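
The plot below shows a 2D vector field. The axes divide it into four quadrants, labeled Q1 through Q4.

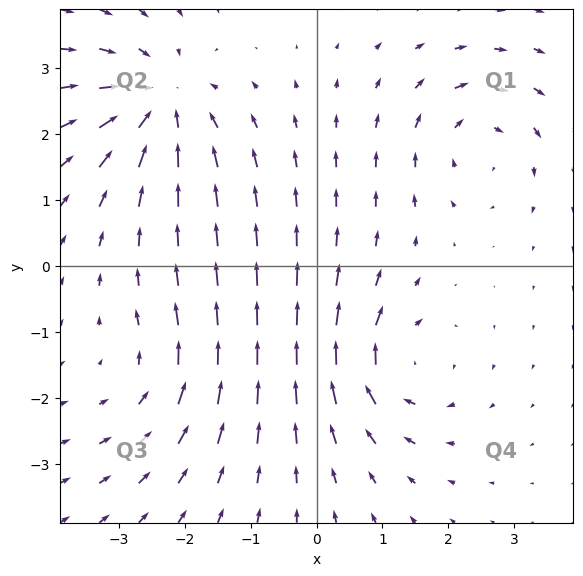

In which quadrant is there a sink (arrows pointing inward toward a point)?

Q2

The sink sits at approximately (-2.4, 2.5), which lies in quadrant Q2. The divergence there is about -4, negative as expected for a sink.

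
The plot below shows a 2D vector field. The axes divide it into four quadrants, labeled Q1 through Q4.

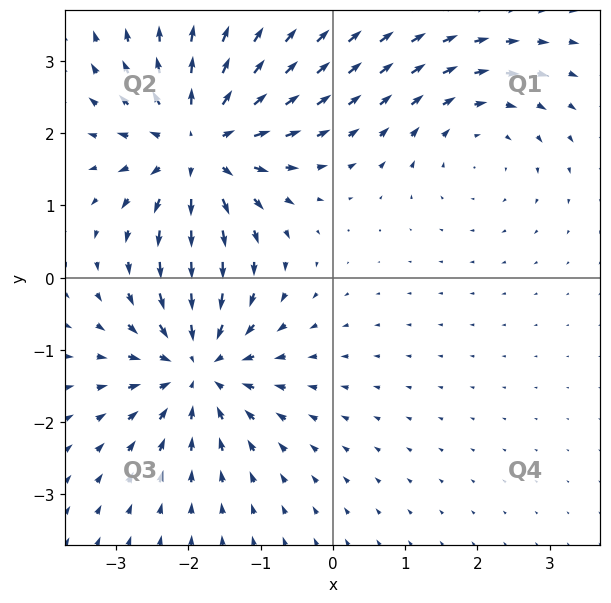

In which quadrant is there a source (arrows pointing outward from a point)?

The source sits at approximately (-1.9, 1.8), which lies in quadrant Q2. The divergence there is about +5, positive as expected for a source.

Q2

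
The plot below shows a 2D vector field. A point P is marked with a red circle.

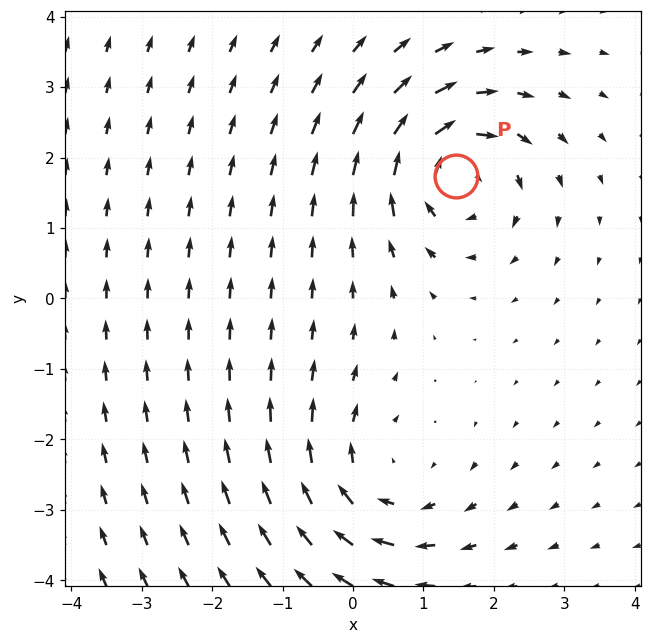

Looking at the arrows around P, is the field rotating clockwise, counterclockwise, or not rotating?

clockwise

Near P at (1.5, 1.7) the arrows circulate clockwise. The curl (z-component) there is about -6; negative curl means clockwise rotation.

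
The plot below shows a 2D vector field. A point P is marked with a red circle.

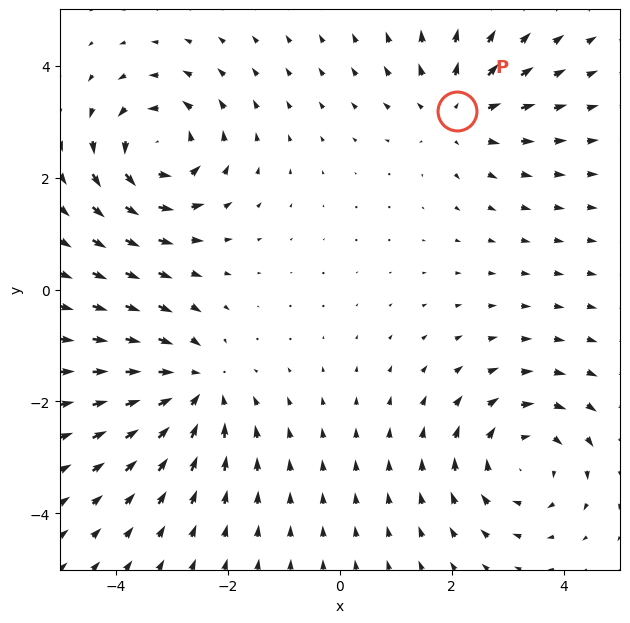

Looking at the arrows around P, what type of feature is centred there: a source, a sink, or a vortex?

At P (2.1, 3.2) the arrows spread outward. Divergence about +4, curl ≈0 — positive divergence with near-zero curl is a source.

source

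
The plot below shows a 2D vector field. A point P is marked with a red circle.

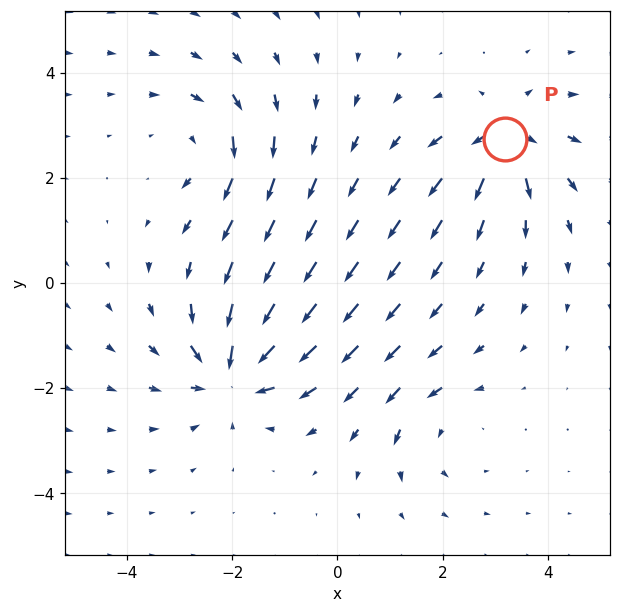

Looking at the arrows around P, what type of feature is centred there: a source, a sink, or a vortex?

source

At P (3.2, 2.7) the arrows spread outward. Divergence about +5, curl ≈0 — positive divergence with near-zero curl is a source.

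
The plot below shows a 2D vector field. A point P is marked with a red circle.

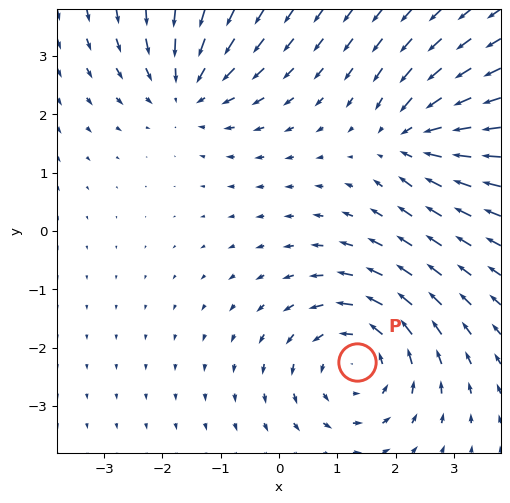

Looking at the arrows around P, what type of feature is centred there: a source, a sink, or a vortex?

vortex

At P (1.3, -2.2) the arrows circulate counterclockwise. Divergence ≈0, curl about +4 — near-zero divergence with nonzero curl is a vortex.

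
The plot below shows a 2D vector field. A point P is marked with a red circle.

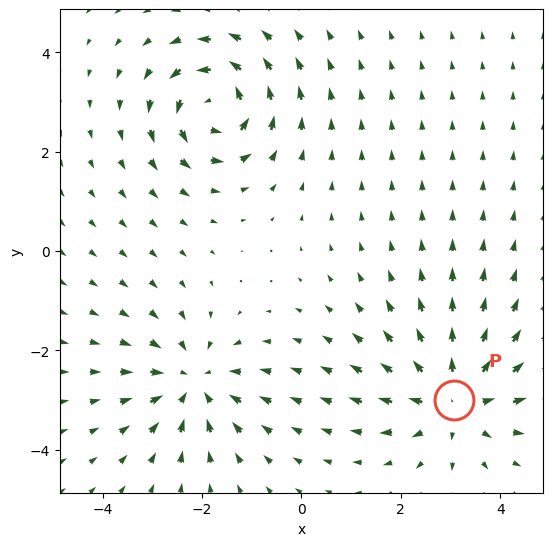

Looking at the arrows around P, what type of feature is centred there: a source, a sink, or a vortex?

At P (3.1, -3.0) the arrows spread outward. Divergence about +5, curl ≈0 — positive divergence with near-zero curl is a source.

source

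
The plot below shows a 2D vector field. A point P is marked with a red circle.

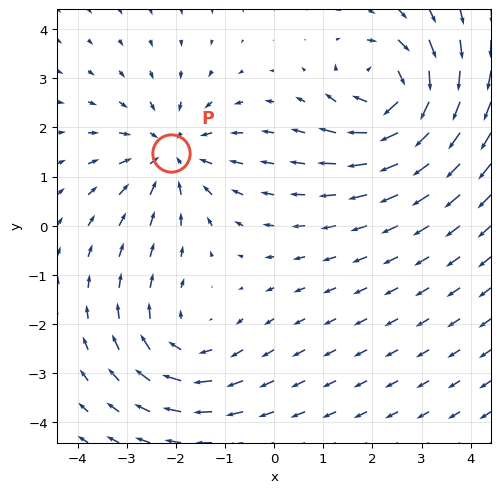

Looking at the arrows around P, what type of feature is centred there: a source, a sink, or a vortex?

At P (-2.1, 1.5) the arrows converge inward. Divergence about -3, curl ≈0 — negative divergence with near-zero curl is a sink.

sink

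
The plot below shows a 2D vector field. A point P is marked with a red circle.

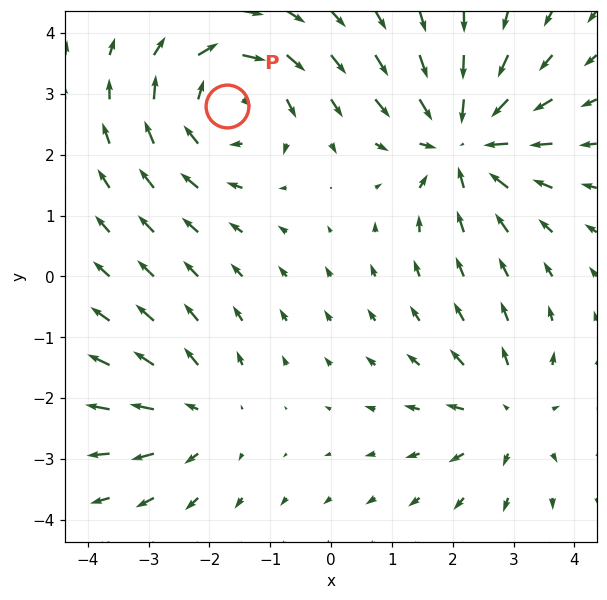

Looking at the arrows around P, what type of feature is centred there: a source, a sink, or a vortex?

At P (-1.7, 2.8) the arrows circulate clockwise. Divergence ≈0, curl about -4 — near-zero divergence with nonzero curl is a vortex.

vortex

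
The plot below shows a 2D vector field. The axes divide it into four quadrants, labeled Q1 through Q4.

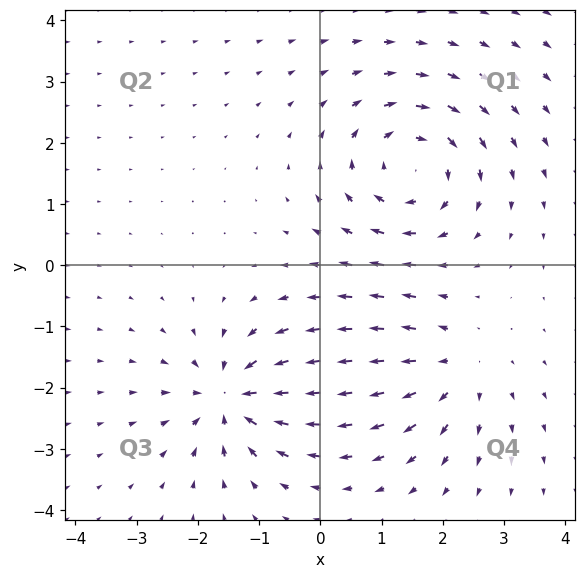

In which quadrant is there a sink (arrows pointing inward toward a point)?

Q3

The sink sits at approximately (-1.5, -2.2), which lies in quadrant Q3. The divergence there is about -6, negative as expected for a sink.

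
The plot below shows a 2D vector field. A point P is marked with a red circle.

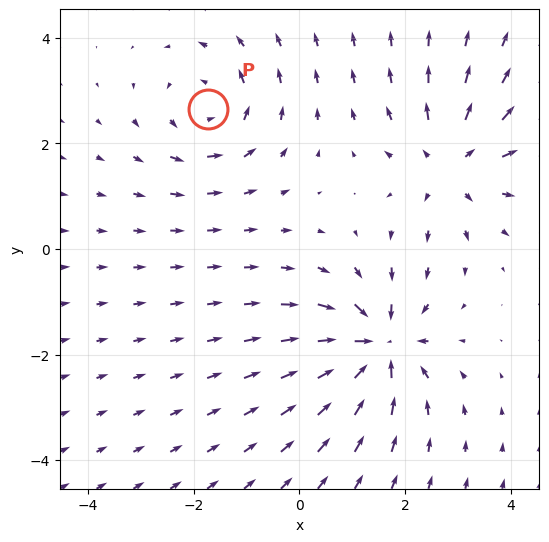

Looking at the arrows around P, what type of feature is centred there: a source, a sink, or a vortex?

At P (-1.7, 2.7) the arrows circulate counterclockwise. Divergence ≈0, curl about +4 — near-zero divergence with nonzero curl is a vortex.

vortex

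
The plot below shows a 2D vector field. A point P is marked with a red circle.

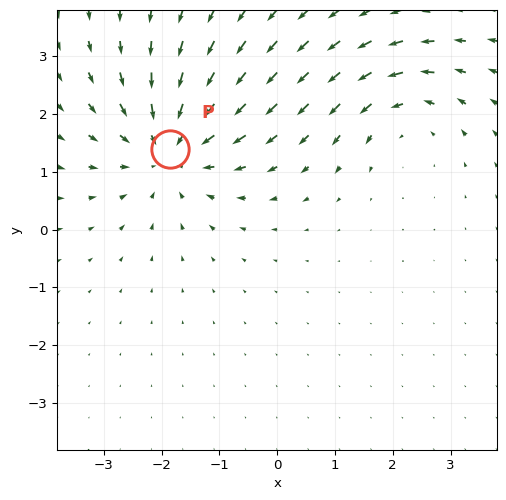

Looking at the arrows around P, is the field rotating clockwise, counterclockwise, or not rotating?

Near P at (-1.9, 1.4) the arrows show no circulation. The curl there is ≈0.

not rotating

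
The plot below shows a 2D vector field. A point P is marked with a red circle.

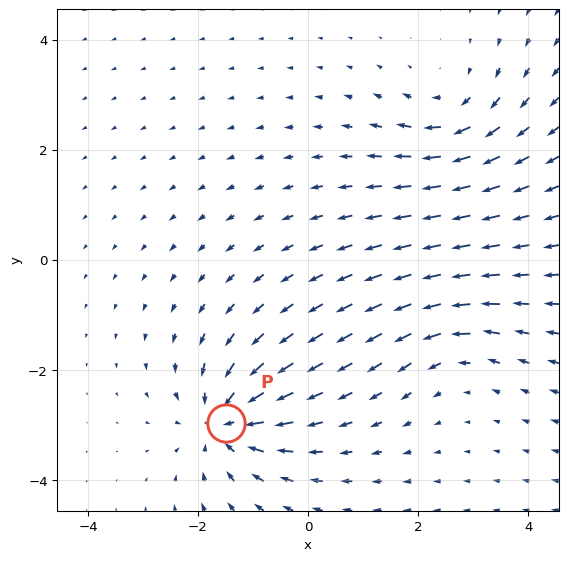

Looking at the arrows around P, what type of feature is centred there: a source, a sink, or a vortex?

sink

At P (-1.5, -3.0) the arrows converge inward. Divergence about -7, curl ≈0 — negative divergence with near-zero curl is a sink.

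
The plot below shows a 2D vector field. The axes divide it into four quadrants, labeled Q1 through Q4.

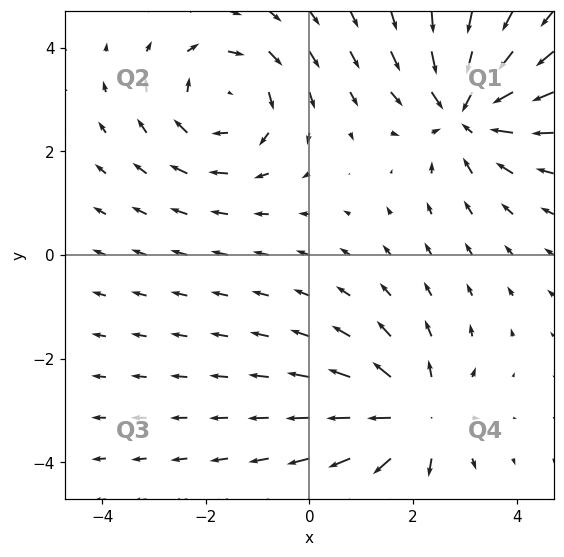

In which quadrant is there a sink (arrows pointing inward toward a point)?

The sink sits at approximately (3.0, 2.8), which lies in quadrant Q1. The divergence there is about -5, negative as expected for a sink.

Q1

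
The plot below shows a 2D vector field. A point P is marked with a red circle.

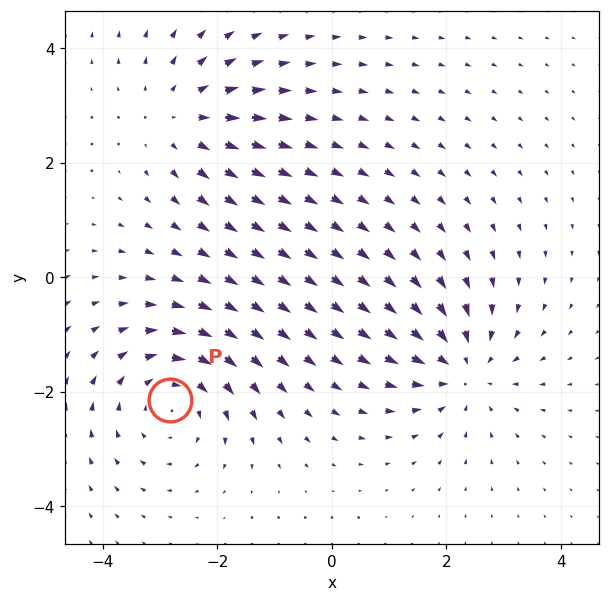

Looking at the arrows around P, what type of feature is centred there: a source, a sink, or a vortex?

At P (-2.8, -2.1) the arrows circulate clockwise. Divergence ≈0, curl about -4 — near-zero divergence with nonzero curl is a vortex.

vortex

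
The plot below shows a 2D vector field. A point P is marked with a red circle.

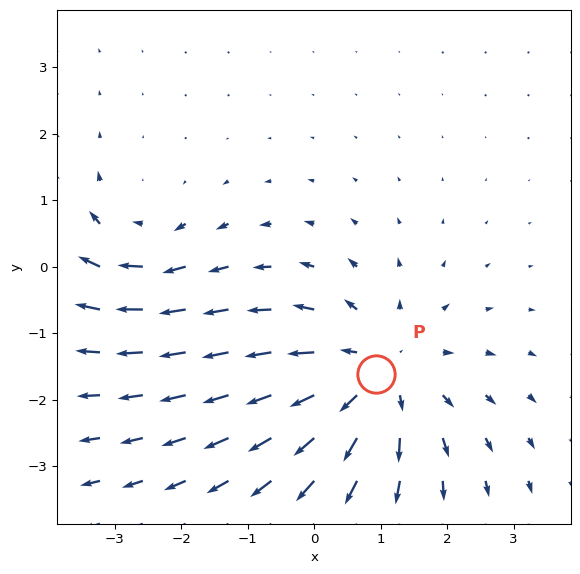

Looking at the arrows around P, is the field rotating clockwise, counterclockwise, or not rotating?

not rotating

Near P at (0.9, -1.6) the arrows show no circulation. The curl there is ≈0.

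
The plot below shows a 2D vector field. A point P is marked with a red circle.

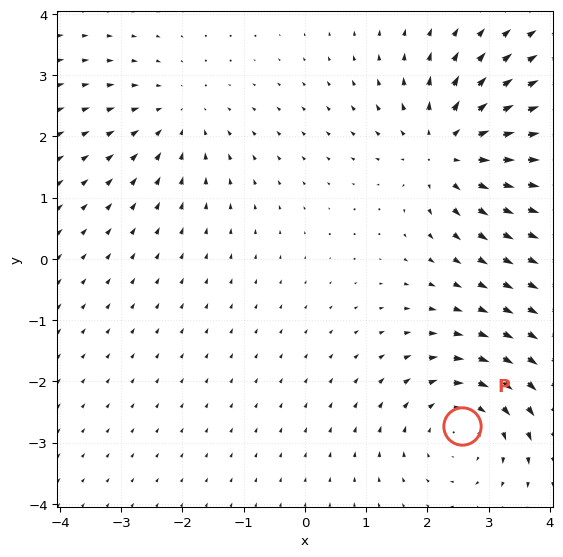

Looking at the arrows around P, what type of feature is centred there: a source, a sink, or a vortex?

vortex

At P (2.6, -2.7) the arrows circulate clockwise. Divergence ≈0, curl about -4 — near-zero divergence with nonzero curl is a vortex.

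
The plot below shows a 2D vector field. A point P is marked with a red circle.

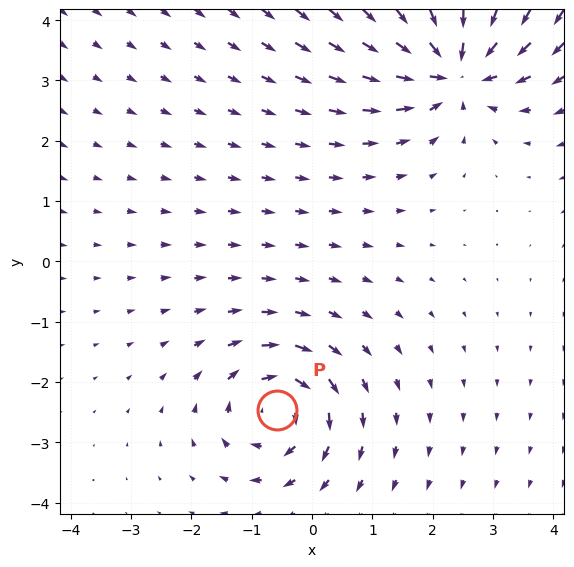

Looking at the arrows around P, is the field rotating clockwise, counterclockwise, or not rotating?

clockwise

Near P at (-0.6, -2.5) the arrows circulate clockwise. The curl (z-component) there is about -5; negative curl means clockwise rotation.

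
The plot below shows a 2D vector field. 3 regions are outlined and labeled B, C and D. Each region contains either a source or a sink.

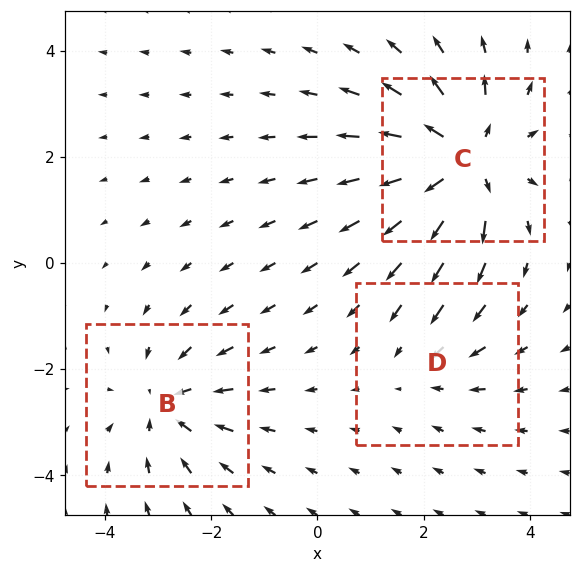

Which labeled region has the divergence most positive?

Divergence at each region's feature centre — B: about -3, C: about +5, D: about -2. Region C is most positive.

C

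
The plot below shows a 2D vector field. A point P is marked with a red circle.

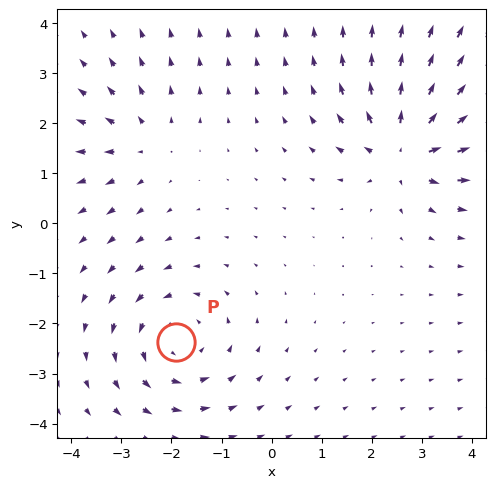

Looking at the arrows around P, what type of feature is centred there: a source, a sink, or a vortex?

At P (-1.9, -2.4) the arrows circulate counterclockwise. Divergence ≈0, curl about +4 — near-zero divergence with nonzero curl is a vortex.

vortex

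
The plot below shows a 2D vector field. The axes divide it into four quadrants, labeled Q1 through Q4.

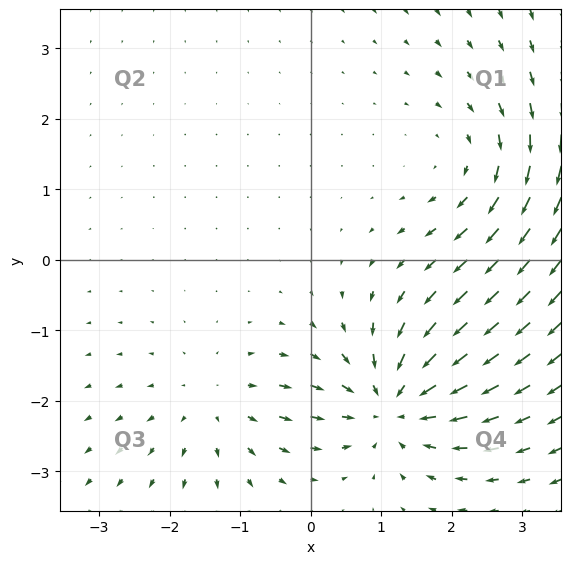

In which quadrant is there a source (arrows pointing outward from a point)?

Q3

The source sits at approximately (-1.3, -2.1), which lies in quadrant Q3. The divergence there is about +3, positive as expected for a source.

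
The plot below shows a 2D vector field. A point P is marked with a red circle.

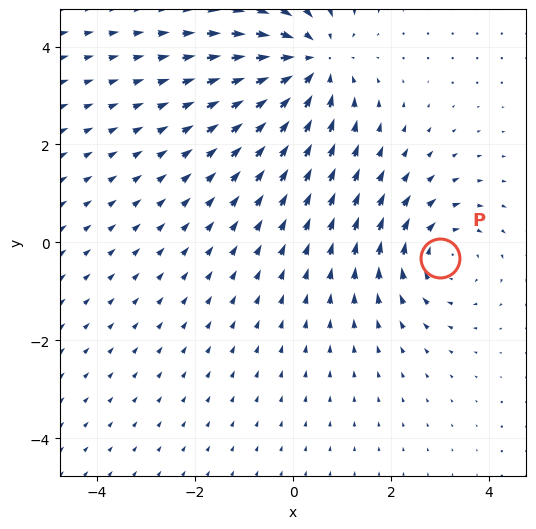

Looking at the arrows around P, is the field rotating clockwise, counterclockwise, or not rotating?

Near P at (3.0, -0.3) the arrows circulate clockwise. The curl (z-component) there is about -3; negative curl means clockwise rotation.

clockwise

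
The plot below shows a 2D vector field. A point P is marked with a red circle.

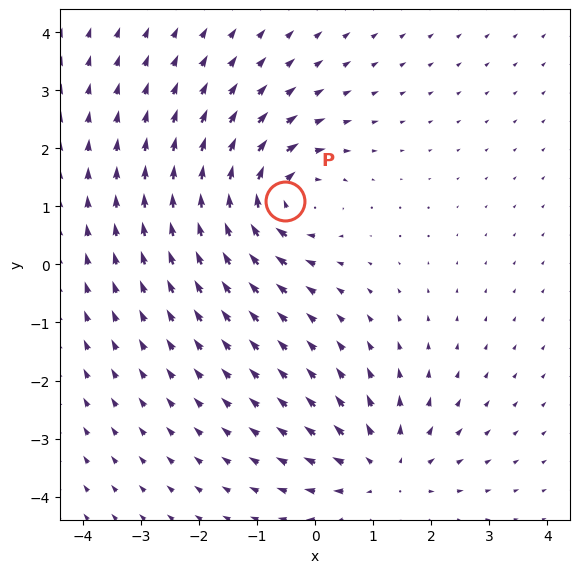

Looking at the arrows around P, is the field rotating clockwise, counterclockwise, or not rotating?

Near P at (-0.5, 1.1) the arrows circulate clockwise. The curl (z-component) there is about -6; negative curl means clockwise rotation.

clockwise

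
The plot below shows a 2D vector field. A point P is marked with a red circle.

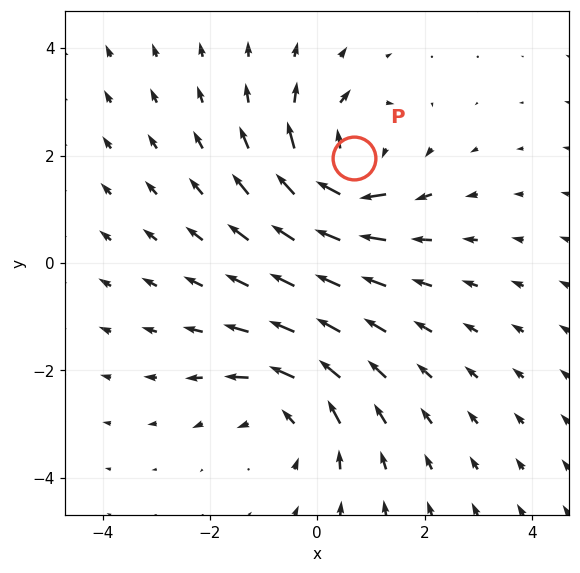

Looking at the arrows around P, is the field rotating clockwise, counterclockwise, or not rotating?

clockwise

Near P at (0.7, 2.0) the arrows circulate clockwise. The curl (z-component) there is about -6; negative curl means clockwise rotation.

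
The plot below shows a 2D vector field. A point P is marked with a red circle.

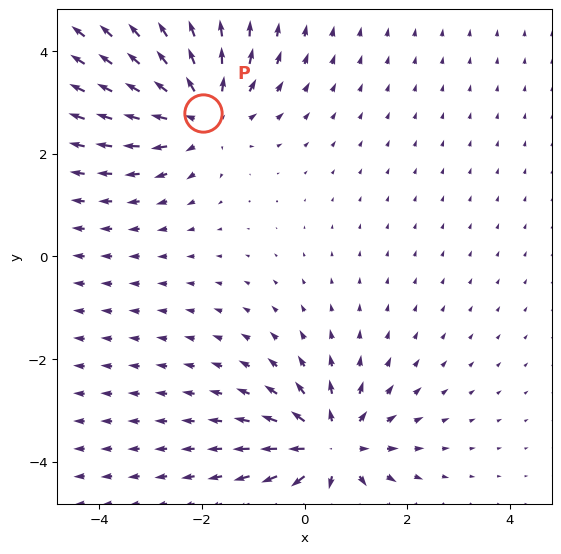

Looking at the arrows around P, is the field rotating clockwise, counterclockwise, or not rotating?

Near P at (-2.0, 2.8) the arrows show no circulation. The curl there is ≈0.

not rotating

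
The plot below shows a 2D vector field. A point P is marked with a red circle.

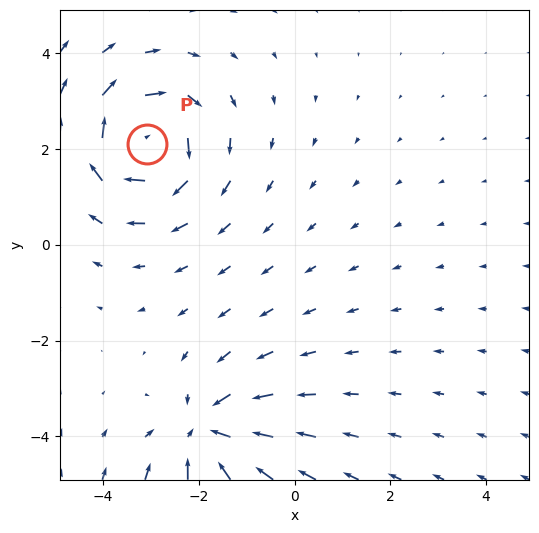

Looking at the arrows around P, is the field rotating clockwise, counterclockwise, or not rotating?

clockwise

Near P at (-3.1, 2.1) the arrows circulate clockwise. The curl (z-component) there is about -5; negative curl means clockwise rotation.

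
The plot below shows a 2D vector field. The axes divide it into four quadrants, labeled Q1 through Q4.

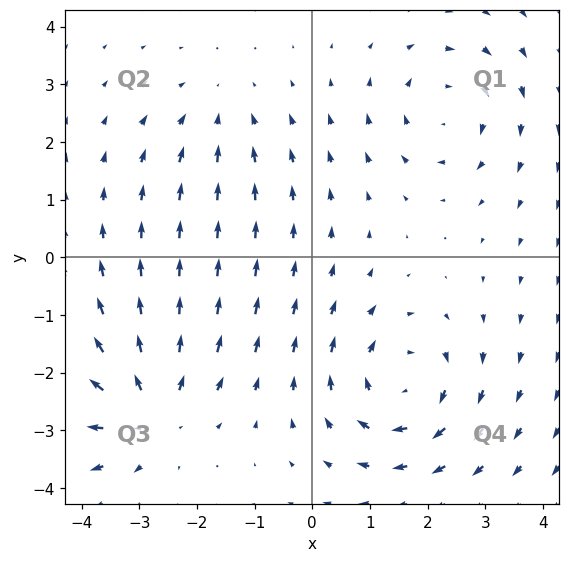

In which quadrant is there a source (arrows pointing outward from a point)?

The source sits at approximately (-2.9, -2.6), which lies in quadrant Q3. The divergence there is about +4, positive as expected for a source.

Q3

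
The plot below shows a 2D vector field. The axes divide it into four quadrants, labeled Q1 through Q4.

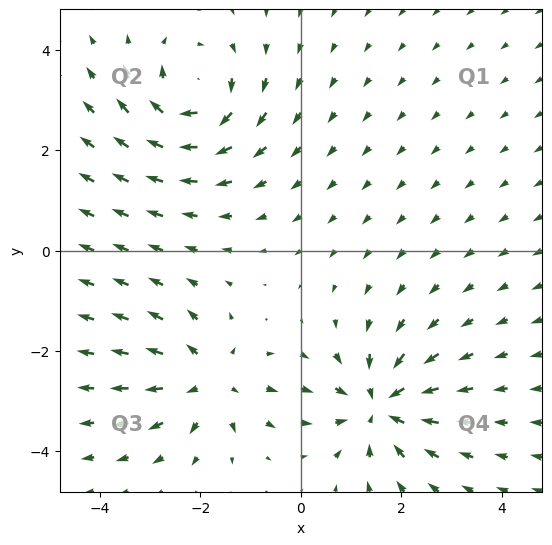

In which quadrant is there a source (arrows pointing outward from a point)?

Q3

The source sits at approximately (-1.8, -2.6), which lies in quadrant Q3. The divergence there is about +4, positive as expected for a source.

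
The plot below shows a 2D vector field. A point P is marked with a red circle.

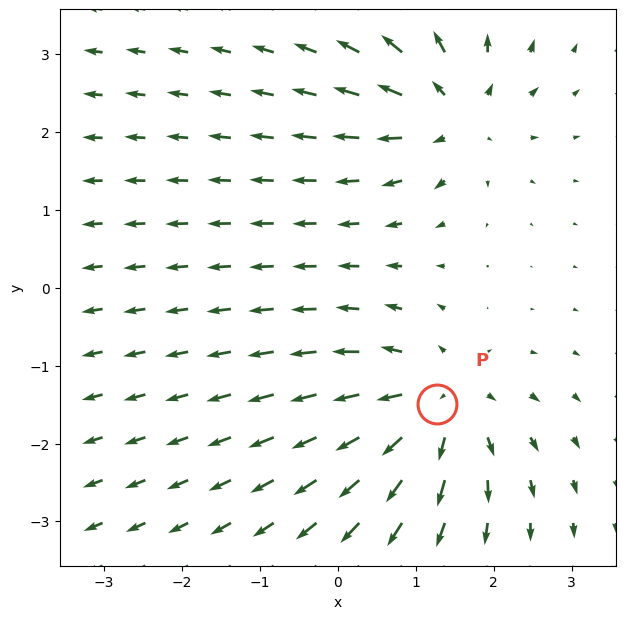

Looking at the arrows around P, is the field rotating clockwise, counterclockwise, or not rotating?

Near P at (1.3, -1.5) the arrows show no circulation. The curl there is ≈0.

not rotating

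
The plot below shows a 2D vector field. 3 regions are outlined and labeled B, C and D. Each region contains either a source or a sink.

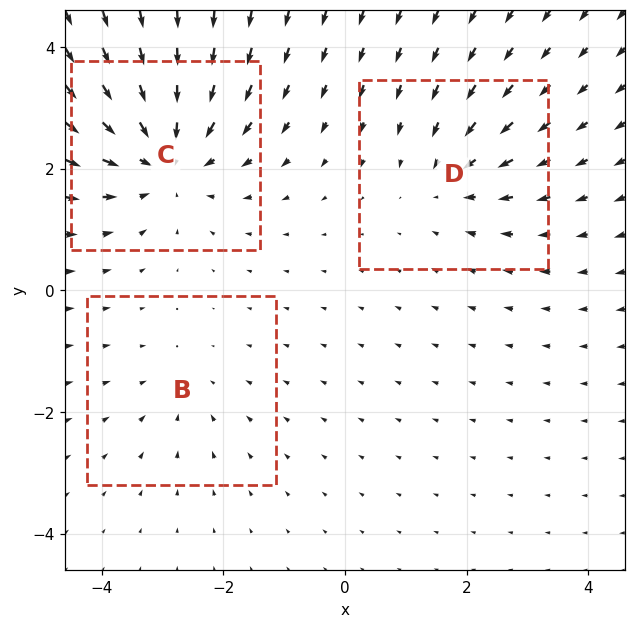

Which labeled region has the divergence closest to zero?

B

Divergence at each region's feature centre — B: about -2, C: about -4, D: about -3. Region B is closest to zero.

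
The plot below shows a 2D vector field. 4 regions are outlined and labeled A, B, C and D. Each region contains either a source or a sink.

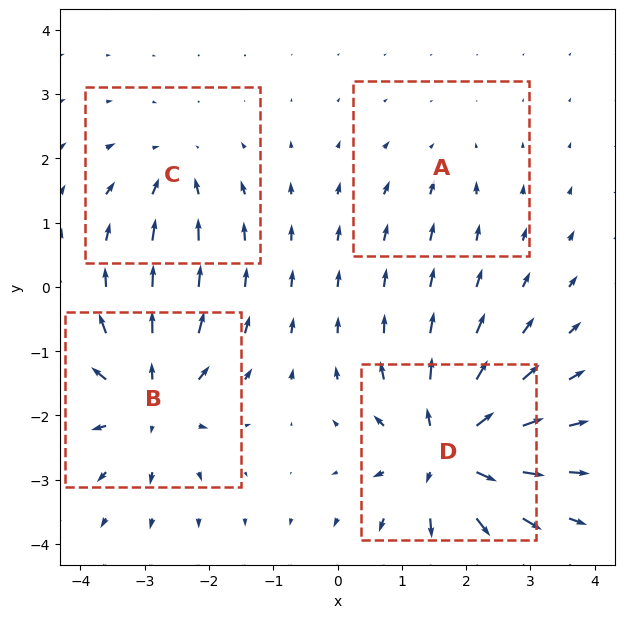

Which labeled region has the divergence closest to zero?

A

Divergence at each region's feature centre — A: about -2, B: about +7, C: about -4, D: about +9. Region A is closest to zero.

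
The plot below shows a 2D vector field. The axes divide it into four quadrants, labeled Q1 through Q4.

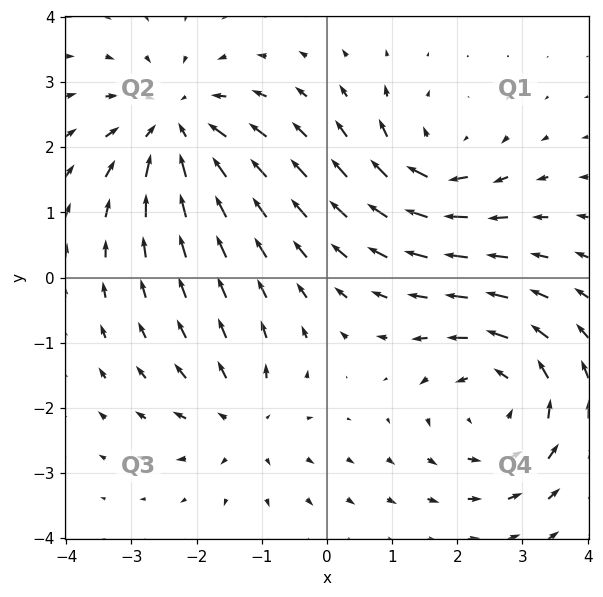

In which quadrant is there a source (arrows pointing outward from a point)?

Q3

The source sits at approximately (-1.3, -2.2), which lies in quadrant Q3. The divergence there is about +3, positive as expected for a source.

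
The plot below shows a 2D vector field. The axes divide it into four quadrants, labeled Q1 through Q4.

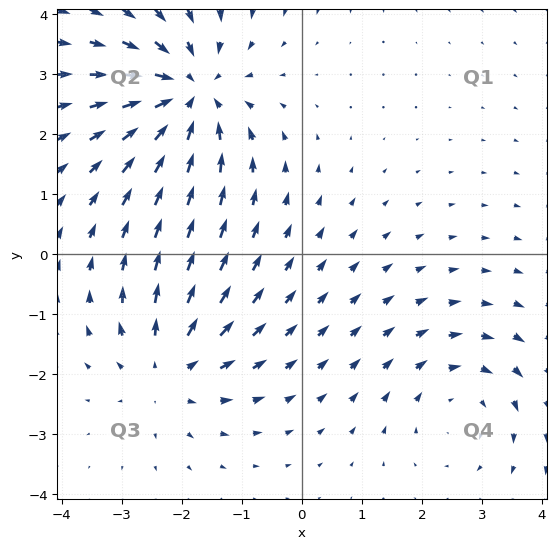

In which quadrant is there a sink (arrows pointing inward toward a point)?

The sink sits at approximately (-1.9, 2.7), which lies in quadrant Q2. The divergence there is about -5, negative as expected for a sink.

Q2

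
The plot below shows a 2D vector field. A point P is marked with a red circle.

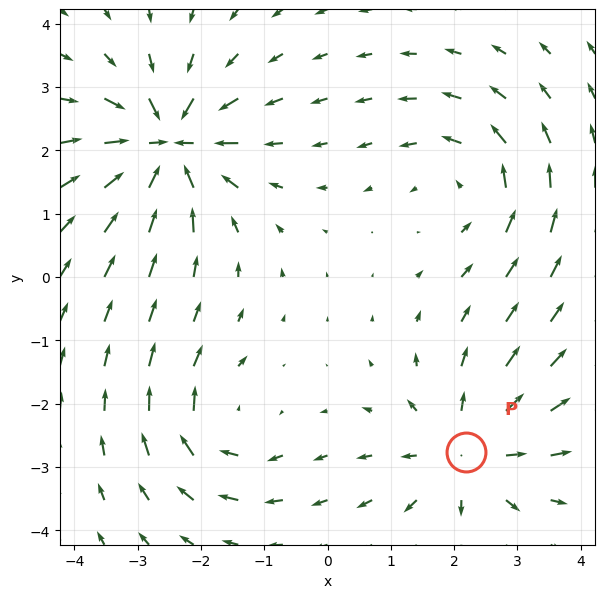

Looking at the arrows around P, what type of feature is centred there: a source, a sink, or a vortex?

source

At P (2.2, -2.8) the arrows spread outward. Divergence about +4, curl ≈0 — positive divergence with near-zero curl is a source.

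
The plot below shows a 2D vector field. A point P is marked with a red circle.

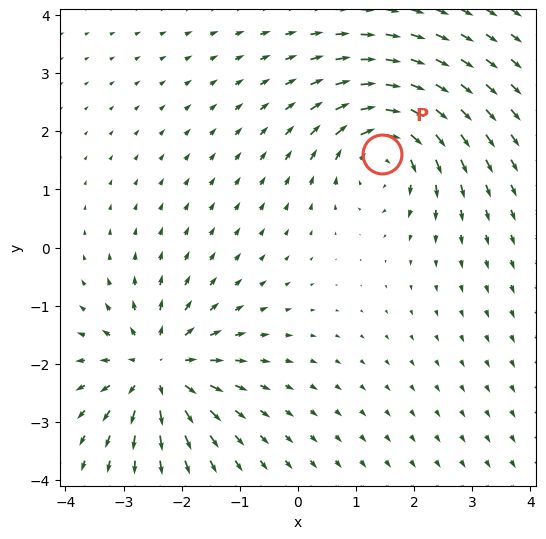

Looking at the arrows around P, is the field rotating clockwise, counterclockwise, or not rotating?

clockwise

Near P at (1.5, 1.6) the arrows circulate clockwise. The curl (z-component) there is about -4; negative curl means clockwise rotation.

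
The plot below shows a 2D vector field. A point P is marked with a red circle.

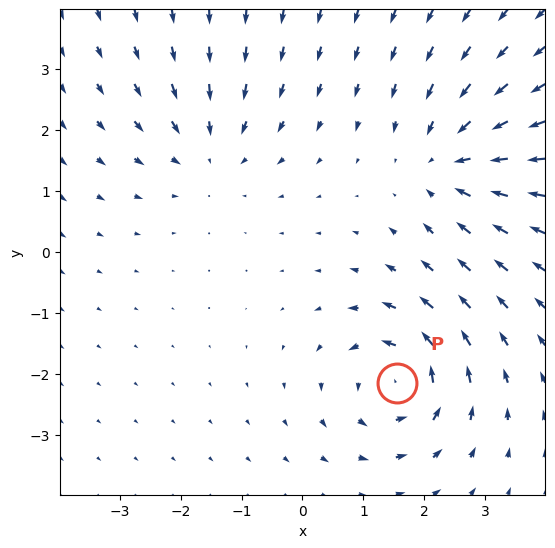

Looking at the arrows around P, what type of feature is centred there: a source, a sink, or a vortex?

vortex

At P (1.5, -2.2) the arrows circulate counterclockwise. Divergence ≈0, curl about +4 — near-zero divergence with nonzero curl is a vortex.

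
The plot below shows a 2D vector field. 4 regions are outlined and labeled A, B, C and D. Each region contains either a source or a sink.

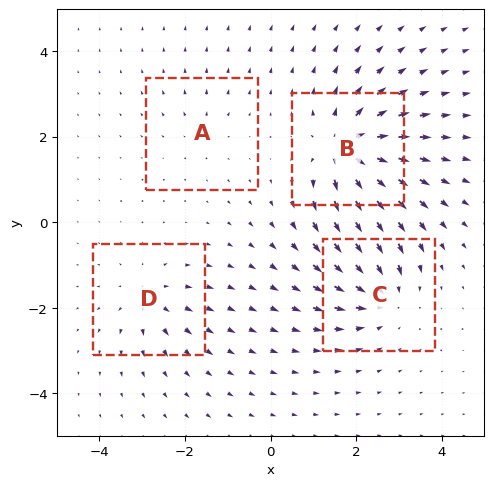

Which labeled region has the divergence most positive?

Divergence at each region's feature centre — A: about +2, B: about +8, C: about -5, D: about +4. Region B is most positive.

B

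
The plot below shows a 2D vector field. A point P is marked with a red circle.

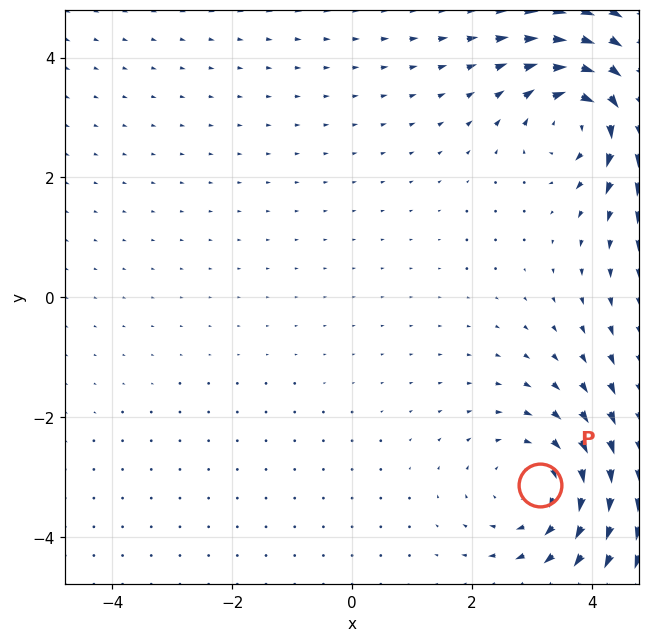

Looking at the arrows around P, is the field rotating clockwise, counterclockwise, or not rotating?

Near P at (3.1, -3.1) the arrows circulate clockwise. The curl (z-component) there is about -2; negative curl means clockwise rotation.

clockwise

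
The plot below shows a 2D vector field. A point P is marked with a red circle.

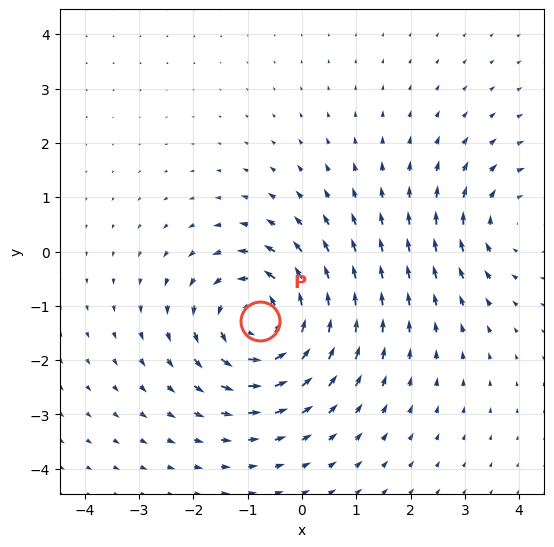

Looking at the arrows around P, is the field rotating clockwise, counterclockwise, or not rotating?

counterclockwise

Near P at (-0.8, -1.3) the arrows circulate counterclockwise. The curl (z-component) there is about +5; positive curl means counterclockwise rotation.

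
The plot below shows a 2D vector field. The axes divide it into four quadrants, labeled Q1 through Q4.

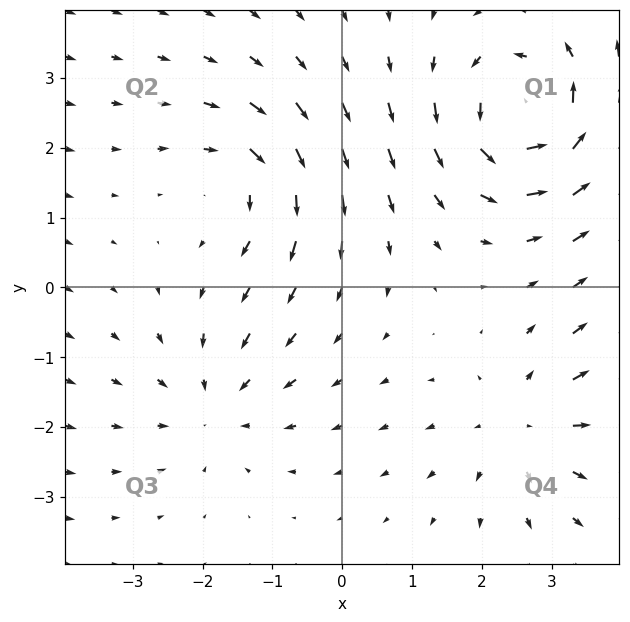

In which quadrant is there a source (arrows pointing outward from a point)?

Q4

The source sits at approximately (2.6, -2.0), which lies in quadrant Q4. The divergence there is about +3, positive as expected for a source.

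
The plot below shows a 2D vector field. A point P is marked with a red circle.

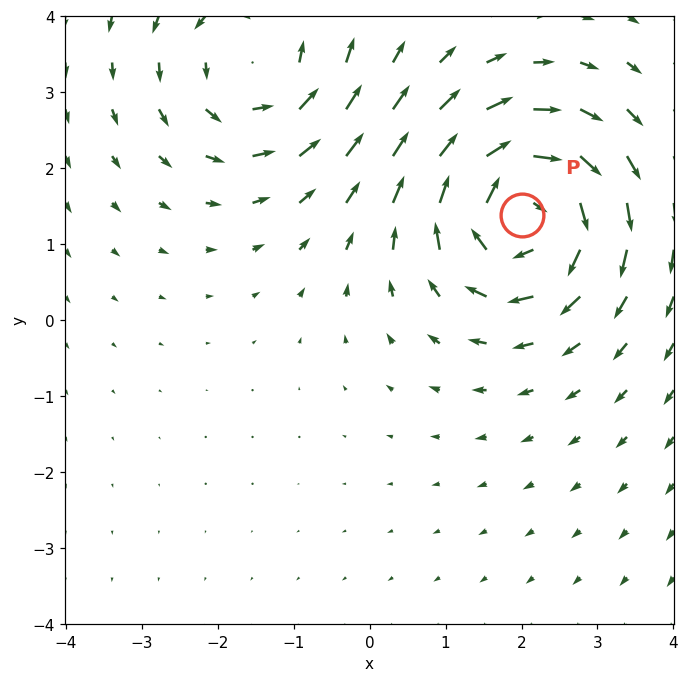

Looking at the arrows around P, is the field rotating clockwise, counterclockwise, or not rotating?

clockwise

Near P at (2.0, 1.4) the arrows circulate clockwise. The curl (z-component) there is about -4; negative curl means clockwise rotation.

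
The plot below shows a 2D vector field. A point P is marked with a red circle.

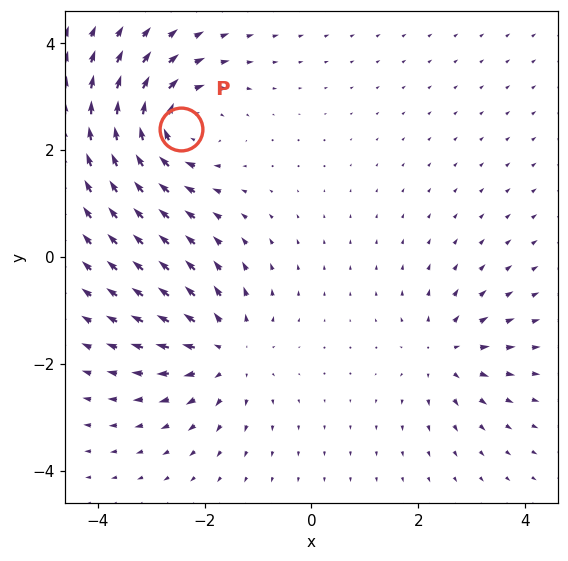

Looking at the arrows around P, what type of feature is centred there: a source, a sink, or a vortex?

vortex

At P (-2.4, 2.4) the arrows circulate clockwise. Divergence ≈0, curl about -5 — near-zero divergence with nonzero curl is a vortex.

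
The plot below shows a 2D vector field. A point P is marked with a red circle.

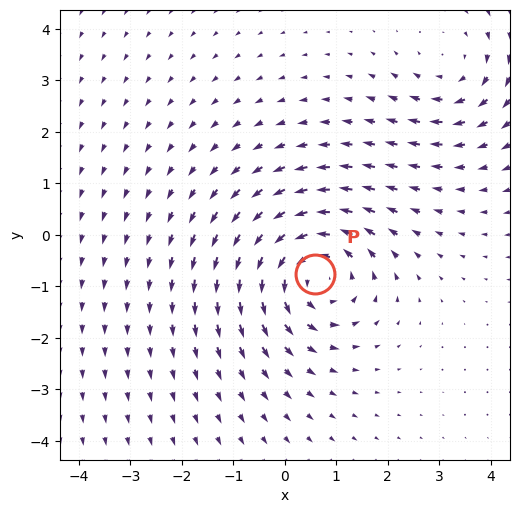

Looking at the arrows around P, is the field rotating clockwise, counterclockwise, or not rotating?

Near P at (0.6, -0.8) the arrows circulate counterclockwise. The curl (z-component) there is about +5; positive curl means counterclockwise rotation.

counterclockwise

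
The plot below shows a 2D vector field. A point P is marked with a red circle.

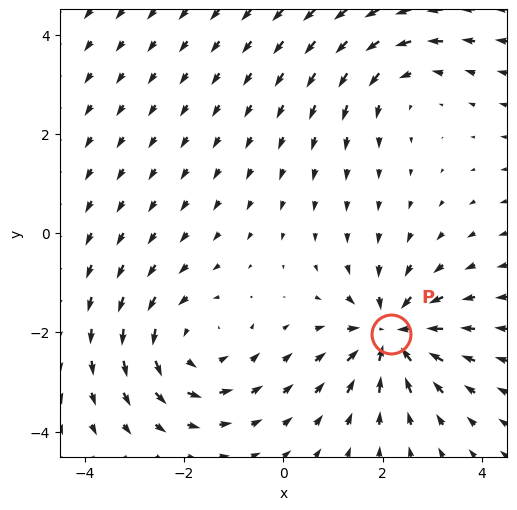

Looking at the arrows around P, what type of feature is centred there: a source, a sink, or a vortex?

sink

At P (2.2, -2.0) the arrows converge inward. Divergence about -5, curl ≈0 — negative divergence with near-zero curl is a sink.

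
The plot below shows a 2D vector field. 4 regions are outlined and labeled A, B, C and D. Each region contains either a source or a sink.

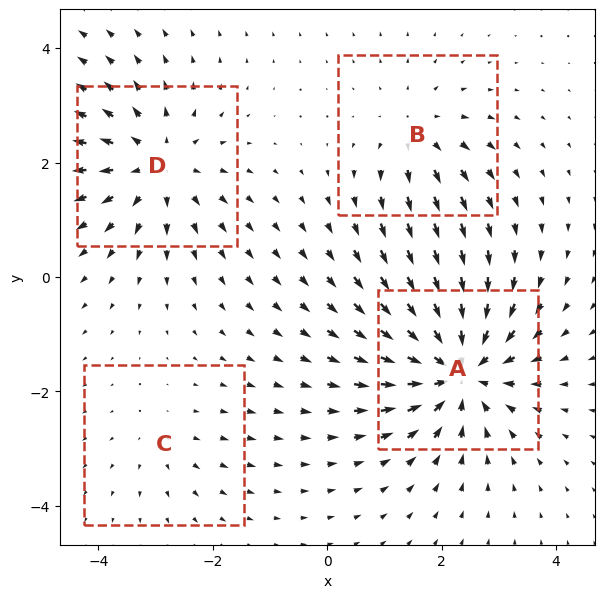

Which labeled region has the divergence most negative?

A

Divergence at each region's feature centre — A: about -7, B: about +4, C: about +2, D: about +5. Region A is most negative.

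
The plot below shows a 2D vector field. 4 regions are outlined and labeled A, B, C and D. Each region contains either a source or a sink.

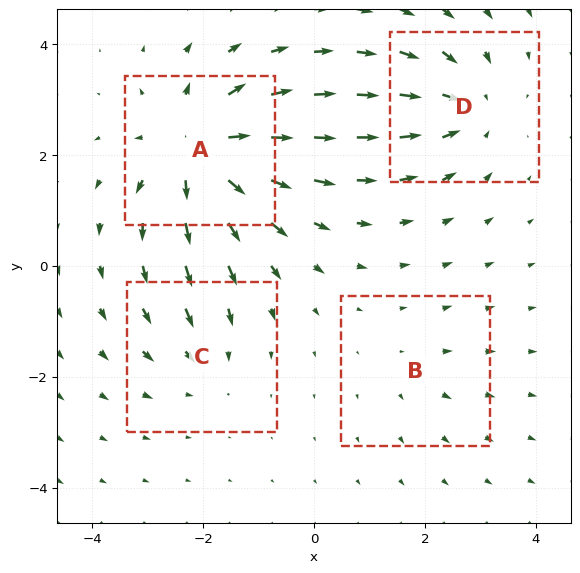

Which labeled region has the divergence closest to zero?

B

Divergence at each region's feature centre — A: about +7, B: about +2, C: about -3, D: about -5. Region B is closest to zero.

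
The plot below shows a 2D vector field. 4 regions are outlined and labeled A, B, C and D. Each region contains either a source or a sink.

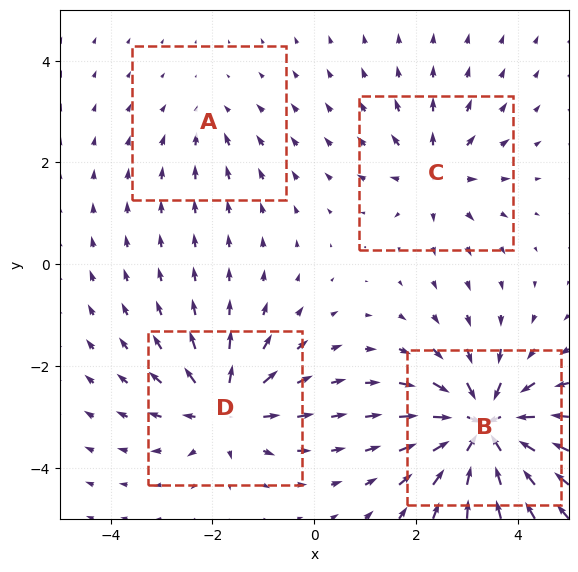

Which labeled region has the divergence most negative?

B

Divergence at each region's feature centre — A: about -2, B: about -9, C: about +4, D: about +6. Region B is most negative.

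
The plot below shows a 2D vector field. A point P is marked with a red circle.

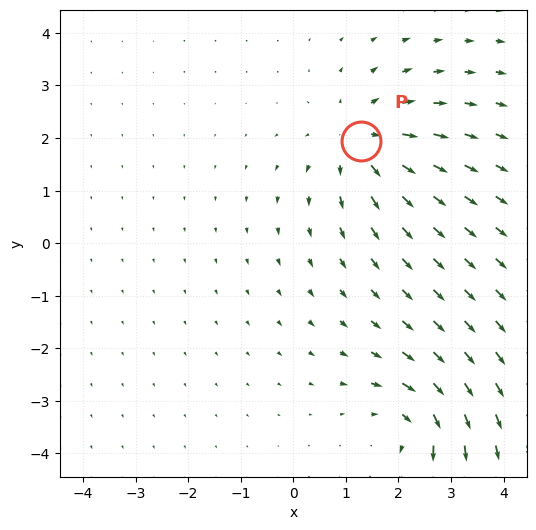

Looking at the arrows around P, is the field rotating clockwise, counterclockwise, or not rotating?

Near P at (1.3, 1.9) the arrows show no circulation. The curl there is ≈0.

not rotating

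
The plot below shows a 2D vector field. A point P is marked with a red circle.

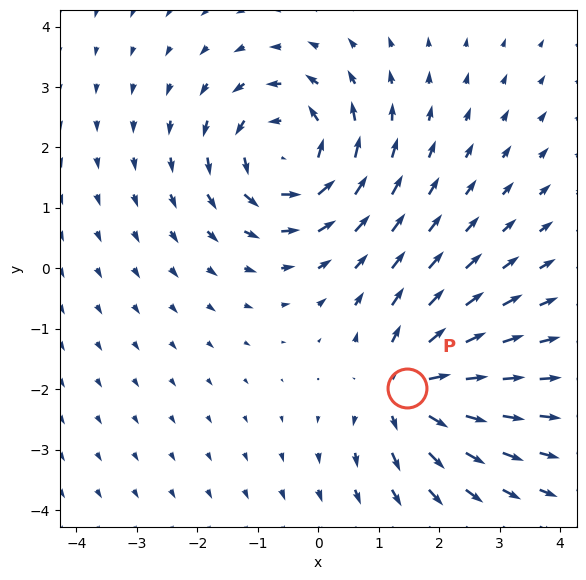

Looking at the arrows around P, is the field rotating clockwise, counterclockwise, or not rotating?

not rotating

Near P at (1.5, -2.0) the arrows show no circulation. The curl there is ≈0.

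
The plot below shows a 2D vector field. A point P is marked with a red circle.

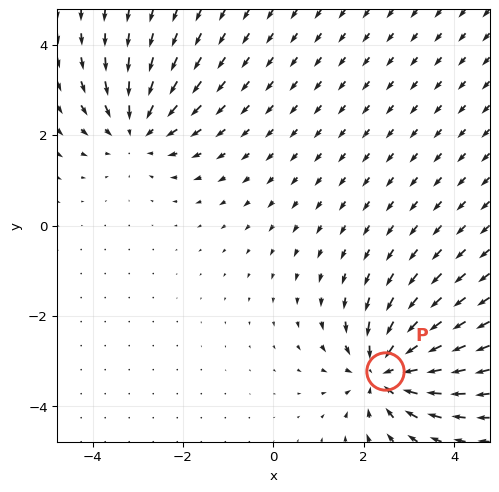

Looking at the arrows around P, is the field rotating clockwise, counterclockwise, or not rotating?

Near P at (2.5, -3.2) the arrows show no circulation. The curl there is ≈0.

not rotating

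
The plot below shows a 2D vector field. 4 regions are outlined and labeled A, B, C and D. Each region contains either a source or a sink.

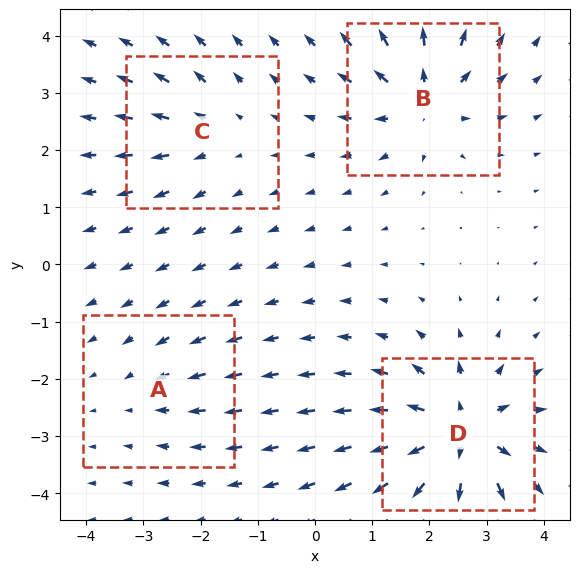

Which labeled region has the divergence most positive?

D

Divergence at each region's feature centre — A: about -3, B: about +6, C: about +4, D: about +9. Region D is most positive.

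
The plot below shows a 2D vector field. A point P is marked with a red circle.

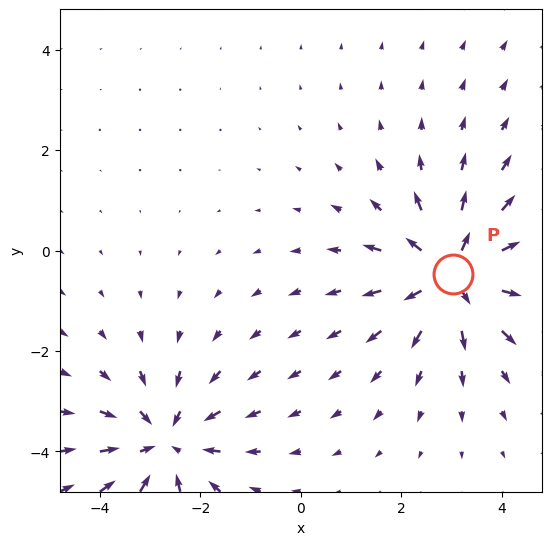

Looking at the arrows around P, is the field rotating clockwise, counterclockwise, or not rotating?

not rotating

Near P at (3.0, -0.5) the arrows show no circulation. The curl there is ≈0.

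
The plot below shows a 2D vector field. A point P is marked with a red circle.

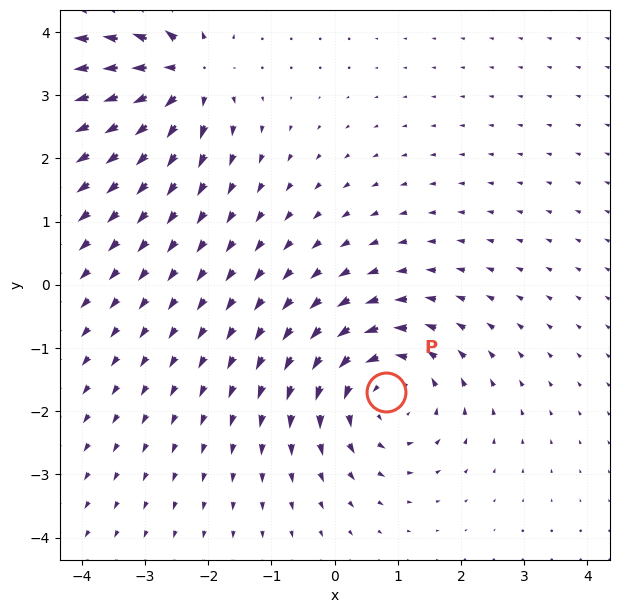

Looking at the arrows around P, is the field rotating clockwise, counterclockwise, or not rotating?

Near P at (0.8, -1.7) the arrows circulate counterclockwise. The curl (z-component) there is about +4; positive curl means counterclockwise rotation.

counterclockwise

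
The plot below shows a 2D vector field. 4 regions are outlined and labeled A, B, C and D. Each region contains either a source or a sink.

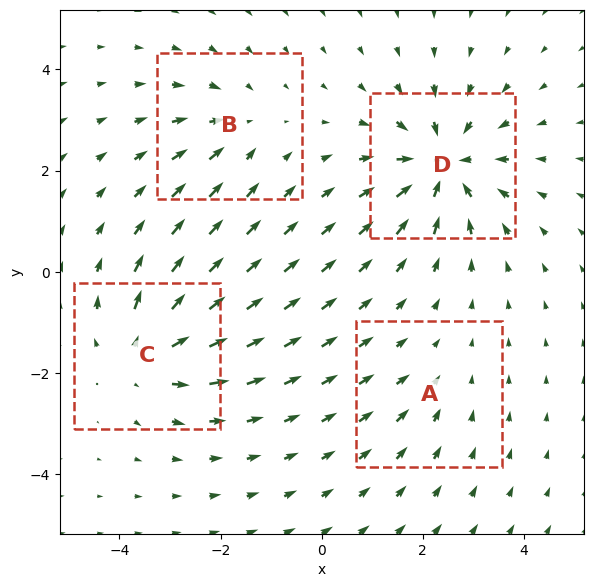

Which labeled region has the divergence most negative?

D

Divergence at each region's feature centre — A: about -2, B: about -3, C: about +5, D: about -6. Region D is most negative.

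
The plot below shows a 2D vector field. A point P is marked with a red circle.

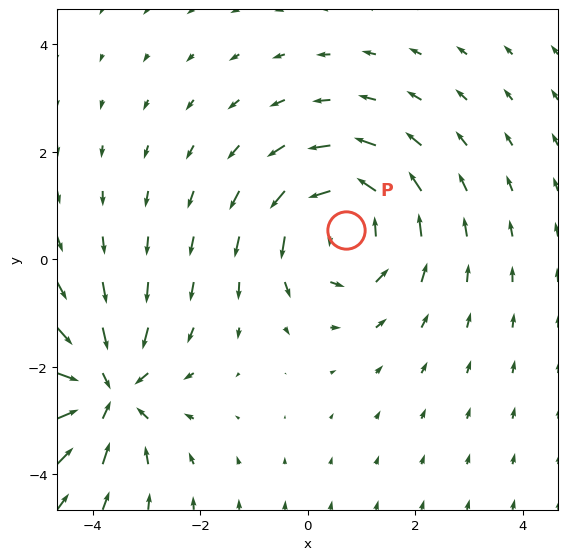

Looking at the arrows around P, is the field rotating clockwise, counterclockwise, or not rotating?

counterclockwise

Near P at (0.7, 0.5) the arrows circulate counterclockwise. The curl (z-component) there is about +4; positive curl means counterclockwise rotation.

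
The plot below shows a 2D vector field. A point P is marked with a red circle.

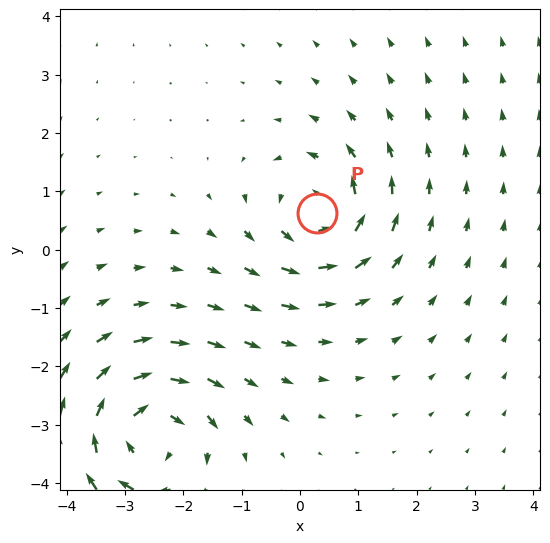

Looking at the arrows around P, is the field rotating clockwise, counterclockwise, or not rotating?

Near P at (0.3, 0.6) the arrows circulate counterclockwise. The curl (z-component) there is about +4; positive curl means counterclockwise rotation.

counterclockwise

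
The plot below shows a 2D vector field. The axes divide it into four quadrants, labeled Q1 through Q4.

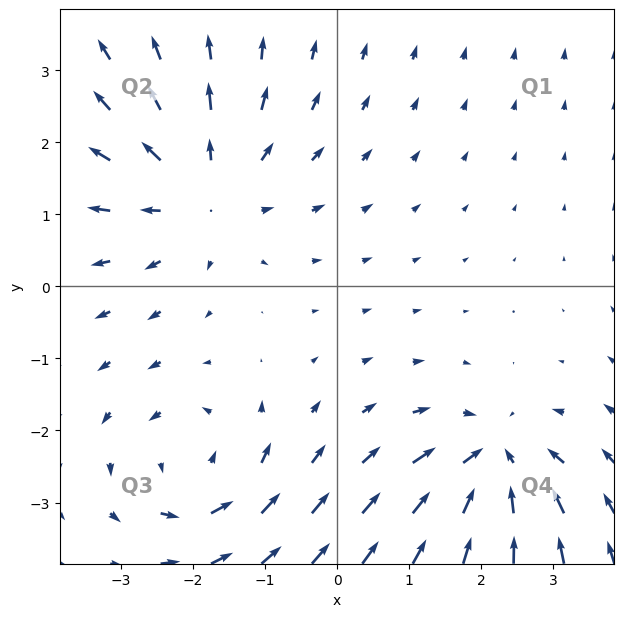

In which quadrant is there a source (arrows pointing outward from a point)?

Q2

The source sits at approximately (-1.9, 1.3), which lies in quadrant Q2. The divergence there is about +3, positive as expected for a source.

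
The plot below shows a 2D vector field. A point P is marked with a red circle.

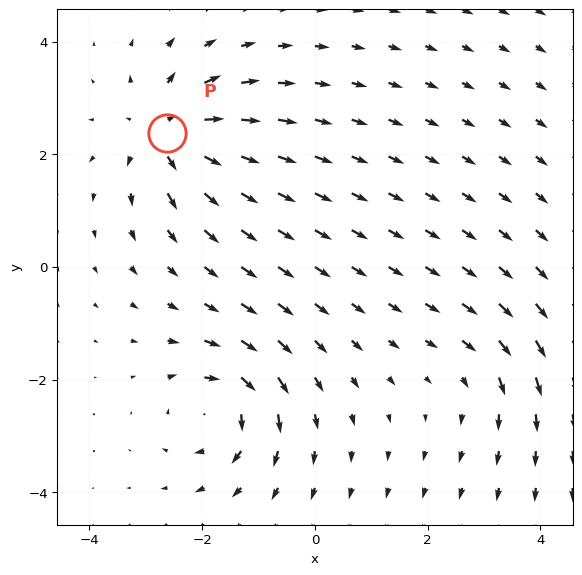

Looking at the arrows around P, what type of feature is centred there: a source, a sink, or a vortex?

source

At P (-2.6, 2.4) the arrows spread outward. Divergence about +6, curl ≈0 — positive divergence with near-zero curl is a source.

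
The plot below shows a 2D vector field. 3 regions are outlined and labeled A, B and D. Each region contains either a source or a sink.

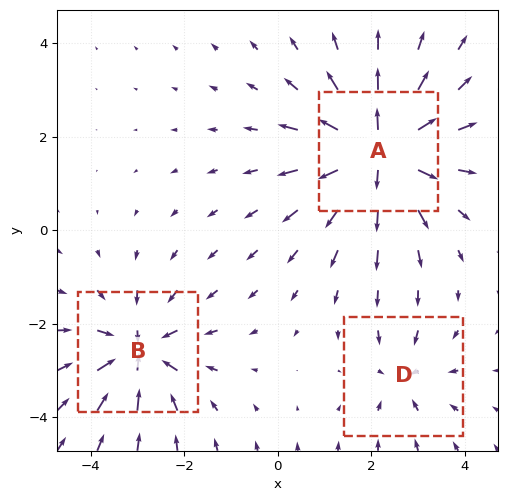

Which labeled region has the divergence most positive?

A

Divergence at each region's feature centre — A: about +5, B: about -4, D: about -2. Region A is most positive.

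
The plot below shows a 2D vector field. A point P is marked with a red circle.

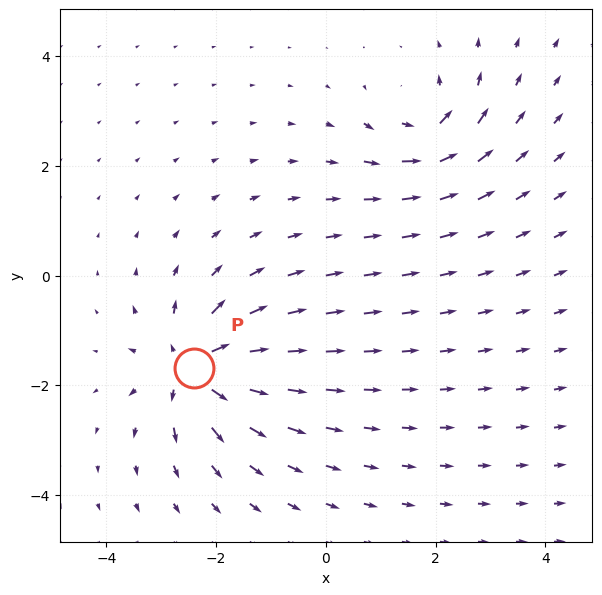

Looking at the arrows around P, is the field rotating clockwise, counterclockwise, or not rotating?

Near P at (-2.4, -1.7) the arrows show no circulation. The curl there is ≈0.

not rotating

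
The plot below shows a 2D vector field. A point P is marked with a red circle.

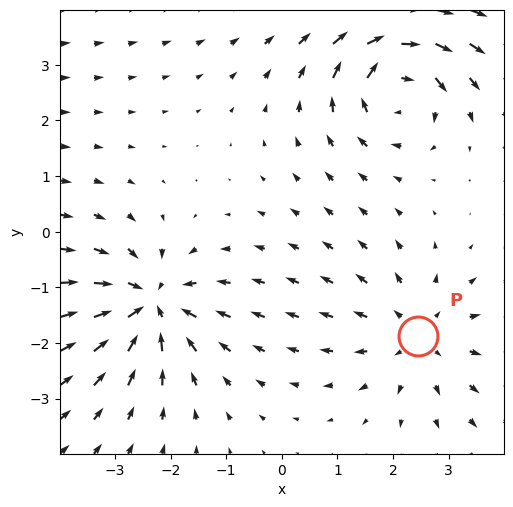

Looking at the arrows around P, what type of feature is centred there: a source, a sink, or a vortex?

At P (2.4, -1.9) the arrows spread outward. Divergence about +2, curl ≈0 — positive divergence with near-zero curl is a source.

source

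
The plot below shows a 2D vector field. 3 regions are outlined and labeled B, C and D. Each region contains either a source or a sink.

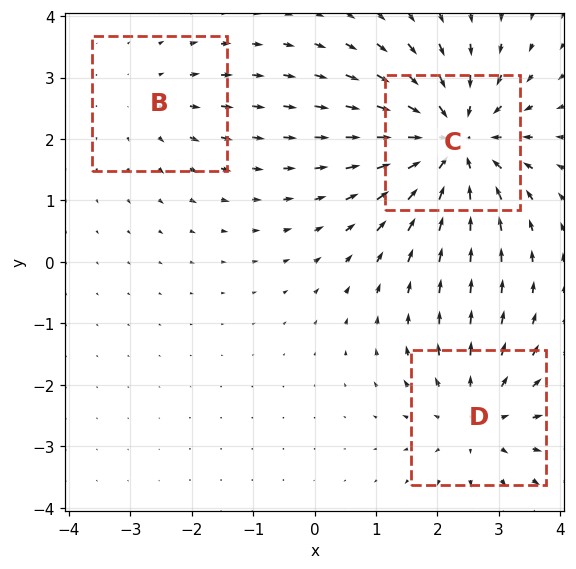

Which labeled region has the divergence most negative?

C

Divergence at each region's feature centre — B: about +2, C: about -5, D: about +3. Region C is most negative.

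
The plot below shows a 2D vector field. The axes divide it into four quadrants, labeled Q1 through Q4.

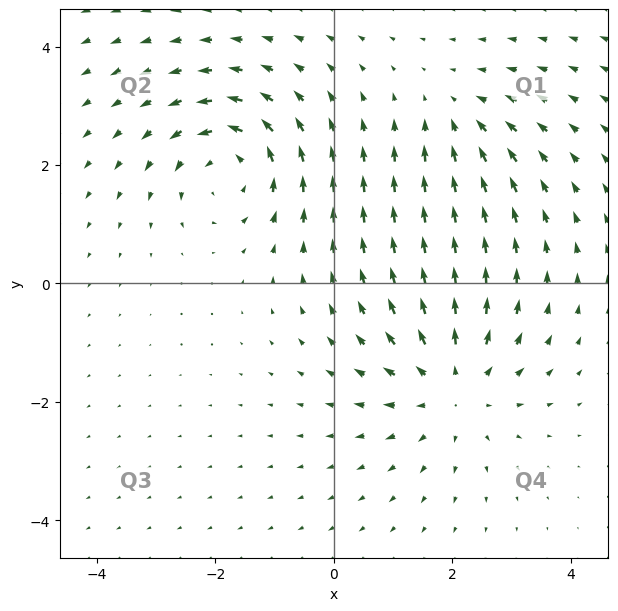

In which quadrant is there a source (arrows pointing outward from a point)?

Q4

The source sits at approximately (2.0, -1.7), which lies in quadrant Q4. The divergence there is about +4, positive as expected for a source.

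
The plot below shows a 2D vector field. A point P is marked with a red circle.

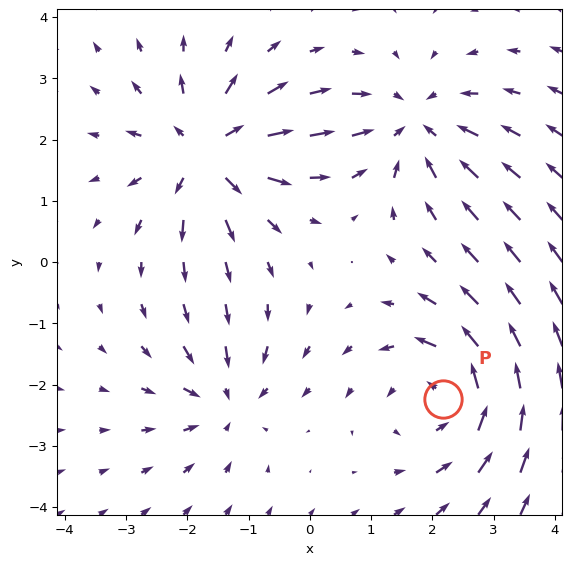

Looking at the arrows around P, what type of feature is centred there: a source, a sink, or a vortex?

At P (2.2, -2.2) the arrows circulate counterclockwise. Divergence ≈0, curl about +4 — near-zero divergence with nonzero curl is a vortex.

vortex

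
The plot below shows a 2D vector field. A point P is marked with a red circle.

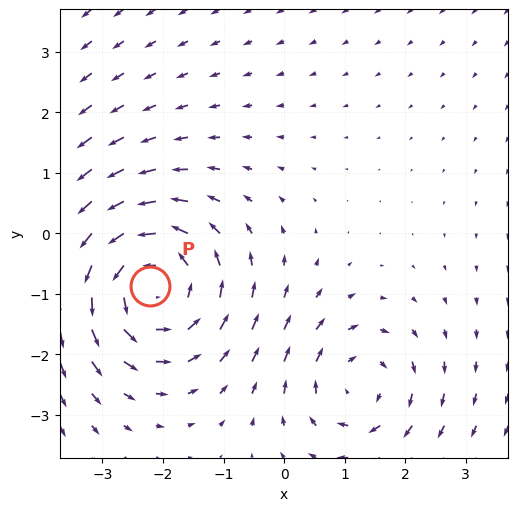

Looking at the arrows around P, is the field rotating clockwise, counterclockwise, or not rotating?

Near P at (-2.2, -0.9) the arrows circulate counterclockwise. The curl (z-component) there is about +4; positive curl means counterclockwise rotation.

counterclockwise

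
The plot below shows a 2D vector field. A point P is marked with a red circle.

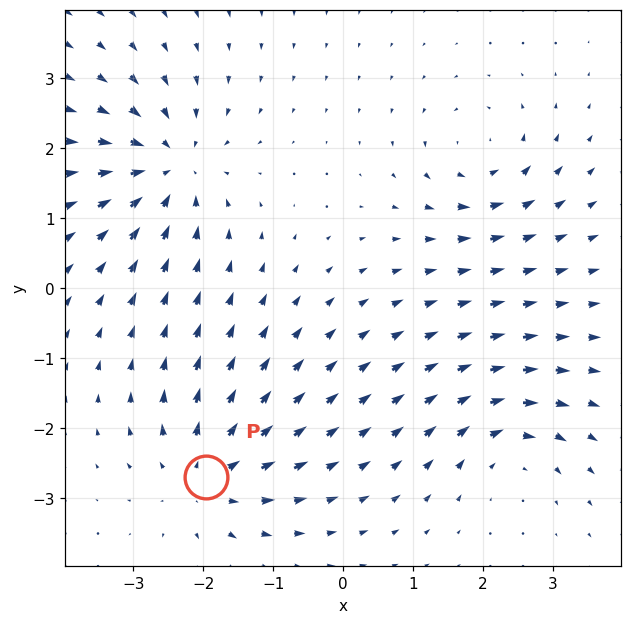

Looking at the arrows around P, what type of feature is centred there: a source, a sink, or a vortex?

source

At P (-2.0, -2.7) the arrows spread outward. Divergence about +5, curl ≈0 — positive divergence with near-zero curl is a source.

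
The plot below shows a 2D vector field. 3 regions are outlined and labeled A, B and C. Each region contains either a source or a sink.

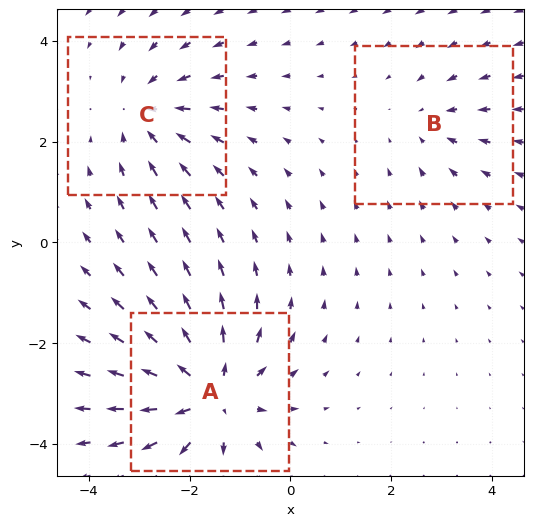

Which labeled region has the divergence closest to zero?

Divergence at each region's feature centre — A: about +5, B: about -2, C: about -3. Region B is closest to zero.

B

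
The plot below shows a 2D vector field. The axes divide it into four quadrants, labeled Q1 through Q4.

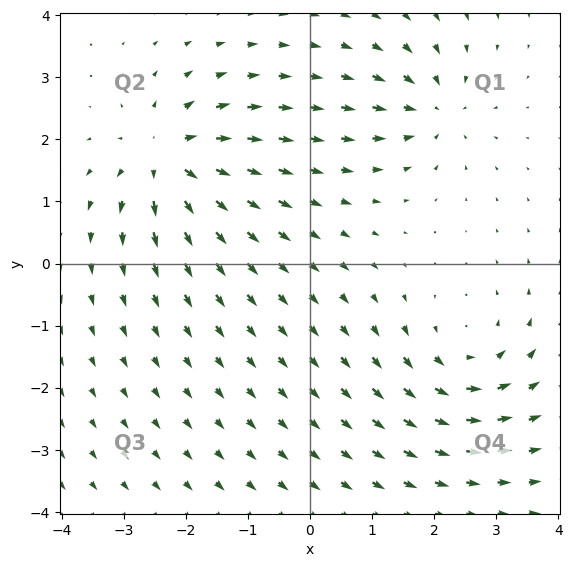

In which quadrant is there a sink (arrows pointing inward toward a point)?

The sink sits at approximately (2.0, 2.5), which lies in quadrant Q1. The divergence there is about -5, negative as expected for a sink.

Q1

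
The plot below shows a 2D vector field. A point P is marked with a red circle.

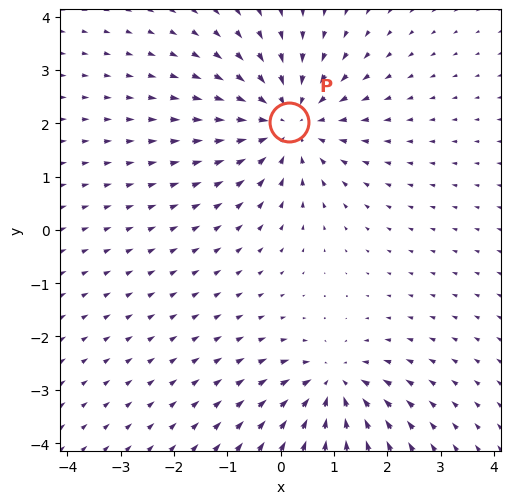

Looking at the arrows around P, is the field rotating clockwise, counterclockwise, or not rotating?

Near P at (0.2, 2.0) the arrows show no circulation. The curl there is ≈0.

not rotating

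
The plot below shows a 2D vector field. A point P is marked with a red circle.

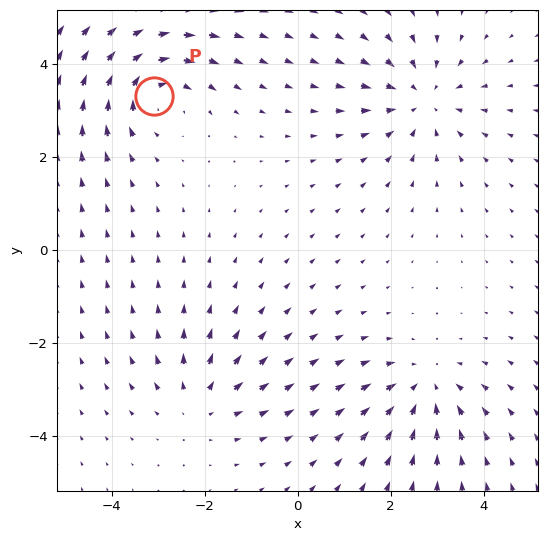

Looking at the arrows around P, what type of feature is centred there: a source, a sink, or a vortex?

vortex

At P (-3.1, 3.3) the arrows circulate clockwise. Divergence ≈0, curl about -4 — near-zero divergence with nonzero curl is a vortex.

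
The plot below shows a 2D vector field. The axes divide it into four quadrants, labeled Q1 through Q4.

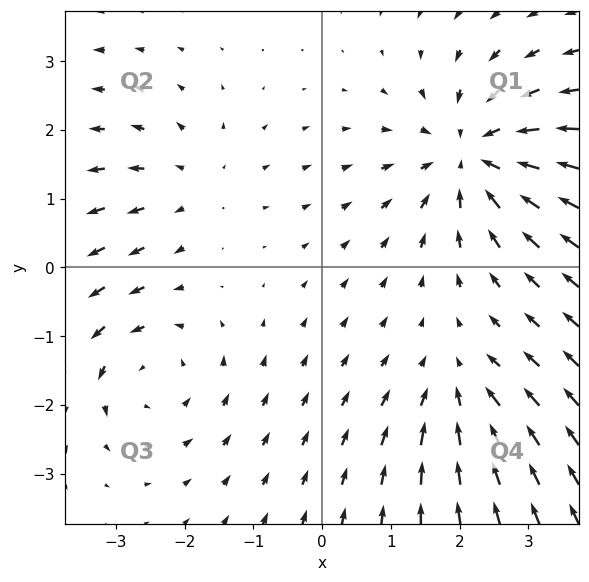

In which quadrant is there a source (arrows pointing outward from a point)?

Q2

The source sits at approximately (-1.9, 1.2), which lies in quadrant Q2. The divergence there is about +3, positive as expected for a source.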